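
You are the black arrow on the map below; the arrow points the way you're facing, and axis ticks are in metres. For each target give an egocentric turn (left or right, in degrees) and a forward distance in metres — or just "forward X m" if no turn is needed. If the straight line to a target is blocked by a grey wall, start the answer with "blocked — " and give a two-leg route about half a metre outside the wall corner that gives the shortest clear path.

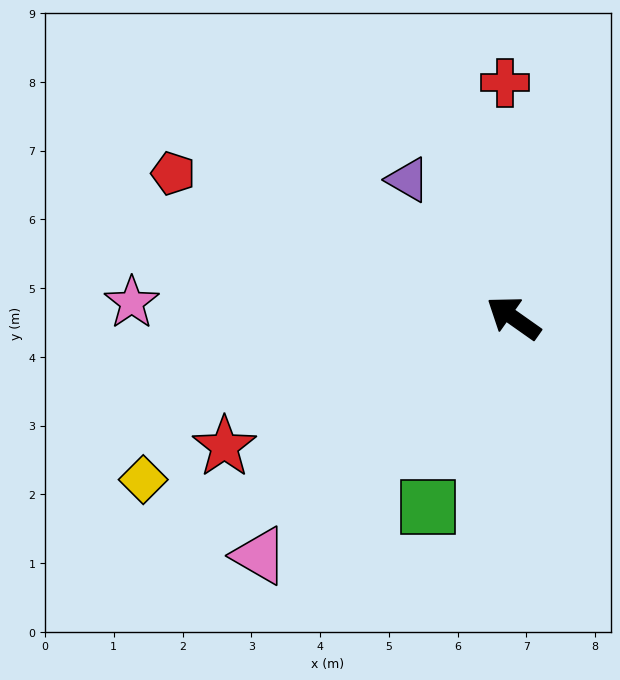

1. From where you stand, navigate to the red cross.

turn right 53°, forward 3.4 m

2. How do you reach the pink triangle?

turn left 78°, forward 5.1 m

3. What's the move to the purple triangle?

turn right 17°, forward 2.5 m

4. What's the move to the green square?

turn left 101°, forward 3.0 m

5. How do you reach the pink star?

turn left 33°, forward 5.6 m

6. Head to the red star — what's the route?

turn left 59°, forward 4.6 m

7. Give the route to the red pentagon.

turn left 12°, forward 5.4 m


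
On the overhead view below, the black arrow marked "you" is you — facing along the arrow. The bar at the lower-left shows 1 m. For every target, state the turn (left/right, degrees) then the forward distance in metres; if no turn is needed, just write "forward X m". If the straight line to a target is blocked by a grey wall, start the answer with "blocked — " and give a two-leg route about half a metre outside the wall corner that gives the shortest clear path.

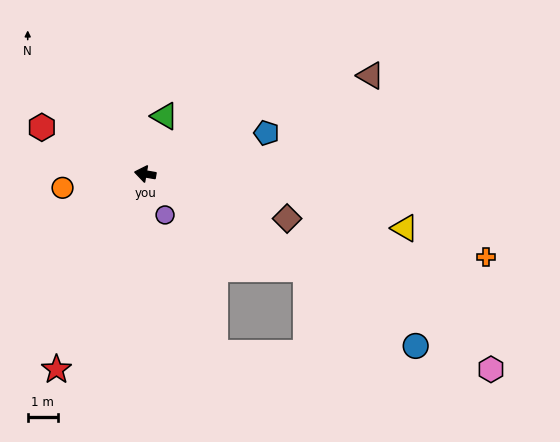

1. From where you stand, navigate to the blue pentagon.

turn right 152°, forward 4.2 m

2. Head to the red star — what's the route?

turn left 75°, forward 7.1 m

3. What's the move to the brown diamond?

turn left 172°, forward 4.9 m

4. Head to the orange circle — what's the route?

turn left 19°, forward 2.8 m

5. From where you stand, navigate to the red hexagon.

turn right 14°, forward 3.7 m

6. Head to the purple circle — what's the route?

turn left 126°, forward 1.5 m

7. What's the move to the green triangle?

turn right 99°, forward 2.0 m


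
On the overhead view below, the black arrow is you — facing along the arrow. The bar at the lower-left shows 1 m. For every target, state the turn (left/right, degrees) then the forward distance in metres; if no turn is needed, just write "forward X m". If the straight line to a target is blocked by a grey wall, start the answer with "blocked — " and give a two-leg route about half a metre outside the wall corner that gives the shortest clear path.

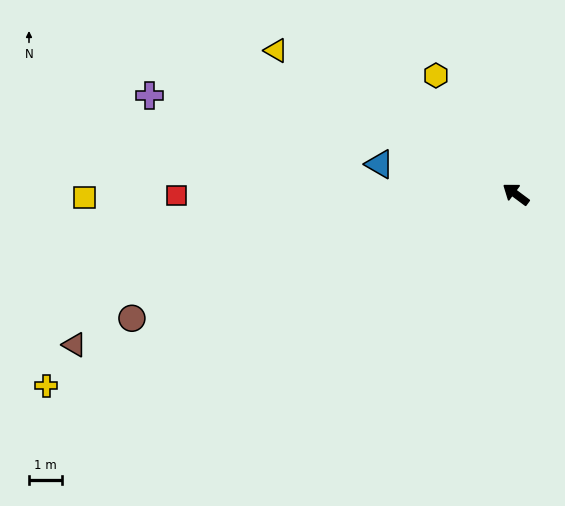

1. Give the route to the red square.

turn left 37°, forward 10.4 m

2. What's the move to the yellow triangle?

turn left 6°, forward 8.6 m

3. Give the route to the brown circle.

turn left 55°, forward 12.4 m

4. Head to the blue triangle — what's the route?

turn left 24°, forward 4.3 m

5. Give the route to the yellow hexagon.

turn right 19°, forward 4.4 m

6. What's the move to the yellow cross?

turn left 59°, forward 15.5 m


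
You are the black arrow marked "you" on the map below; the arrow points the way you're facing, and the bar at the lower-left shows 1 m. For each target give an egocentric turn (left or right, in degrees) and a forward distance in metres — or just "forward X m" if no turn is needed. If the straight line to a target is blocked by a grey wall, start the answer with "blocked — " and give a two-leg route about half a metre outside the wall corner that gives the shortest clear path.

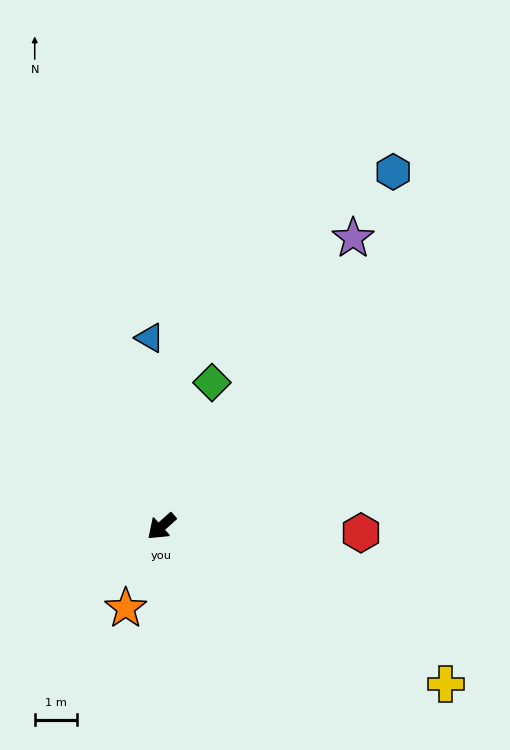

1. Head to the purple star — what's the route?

turn right 165°, forward 8.1 m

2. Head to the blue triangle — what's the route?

turn right 128°, forward 4.4 m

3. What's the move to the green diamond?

turn right 151°, forward 3.6 m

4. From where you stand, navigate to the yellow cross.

turn left 109°, forward 7.6 m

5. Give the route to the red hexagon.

turn left 136°, forward 4.7 m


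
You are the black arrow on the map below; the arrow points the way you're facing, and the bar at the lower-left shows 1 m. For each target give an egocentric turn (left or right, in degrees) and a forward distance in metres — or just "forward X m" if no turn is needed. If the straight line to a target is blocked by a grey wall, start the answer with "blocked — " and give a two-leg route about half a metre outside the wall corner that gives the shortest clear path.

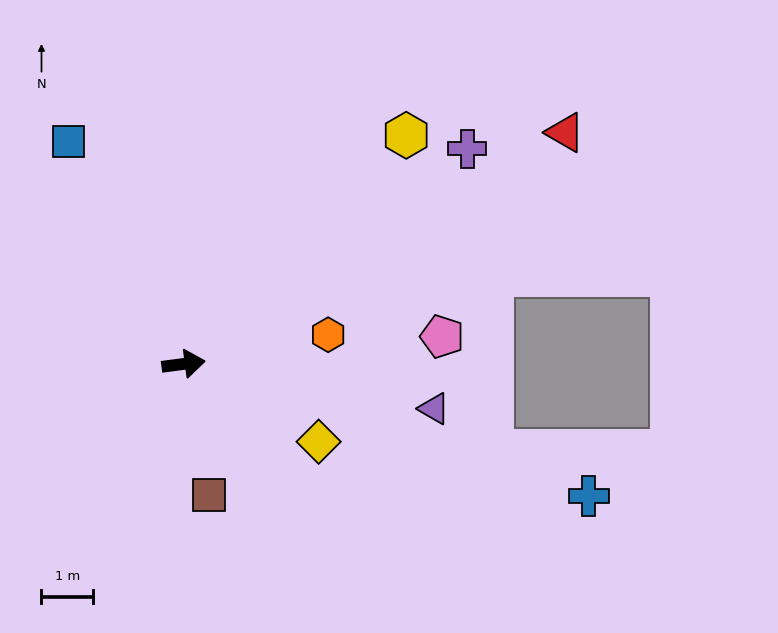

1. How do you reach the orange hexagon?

turn left 4°, forward 2.9 m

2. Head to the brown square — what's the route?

turn right 87°, forward 2.6 m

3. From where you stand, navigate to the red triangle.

turn left 24°, forward 8.6 m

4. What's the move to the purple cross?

turn left 30°, forward 6.9 m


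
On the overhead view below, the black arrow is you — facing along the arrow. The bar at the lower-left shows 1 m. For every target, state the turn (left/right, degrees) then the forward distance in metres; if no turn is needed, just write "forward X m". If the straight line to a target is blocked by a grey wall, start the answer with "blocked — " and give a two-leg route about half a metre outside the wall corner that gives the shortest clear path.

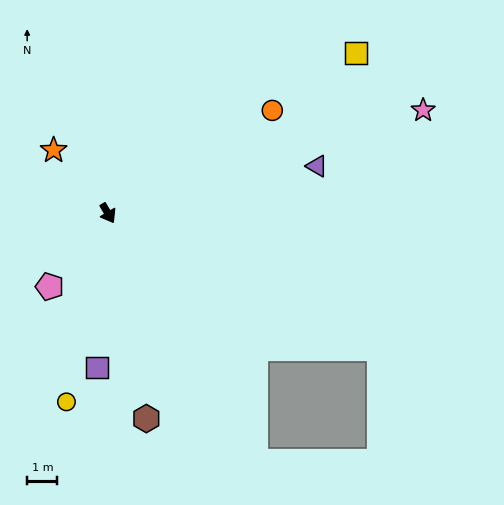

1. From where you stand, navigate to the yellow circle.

turn right 43°, forward 6.4 m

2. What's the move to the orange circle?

turn left 91°, forward 6.4 m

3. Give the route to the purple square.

turn right 35°, forward 5.1 m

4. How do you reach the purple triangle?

turn left 72°, forward 7.1 m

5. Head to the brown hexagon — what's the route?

turn right 20°, forward 6.9 m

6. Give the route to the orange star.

turn right 170°, forward 2.7 m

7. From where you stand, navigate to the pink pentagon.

turn right 69°, forward 3.1 m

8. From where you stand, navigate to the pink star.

turn left 78°, forward 10.9 m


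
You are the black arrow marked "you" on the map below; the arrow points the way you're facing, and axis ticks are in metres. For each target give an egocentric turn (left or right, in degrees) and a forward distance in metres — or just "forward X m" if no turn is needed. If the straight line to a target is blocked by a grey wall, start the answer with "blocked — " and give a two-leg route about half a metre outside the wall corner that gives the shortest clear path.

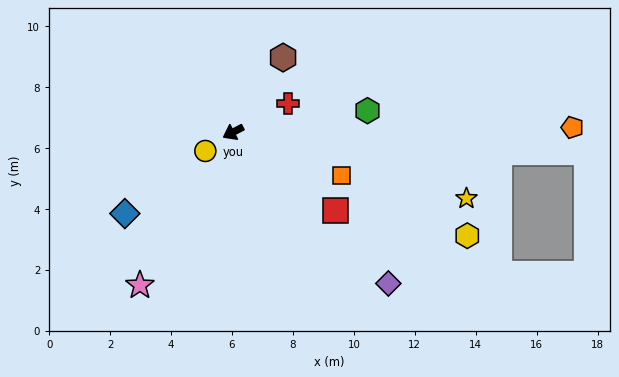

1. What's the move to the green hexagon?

turn left 162°, forward 4.5 m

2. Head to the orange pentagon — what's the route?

turn left 153°, forward 11.1 m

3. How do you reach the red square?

turn left 115°, forward 4.2 m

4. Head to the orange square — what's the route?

turn left 131°, forward 3.8 m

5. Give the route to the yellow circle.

turn left 7°, forward 1.1 m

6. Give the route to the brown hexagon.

turn right 151°, forward 2.9 m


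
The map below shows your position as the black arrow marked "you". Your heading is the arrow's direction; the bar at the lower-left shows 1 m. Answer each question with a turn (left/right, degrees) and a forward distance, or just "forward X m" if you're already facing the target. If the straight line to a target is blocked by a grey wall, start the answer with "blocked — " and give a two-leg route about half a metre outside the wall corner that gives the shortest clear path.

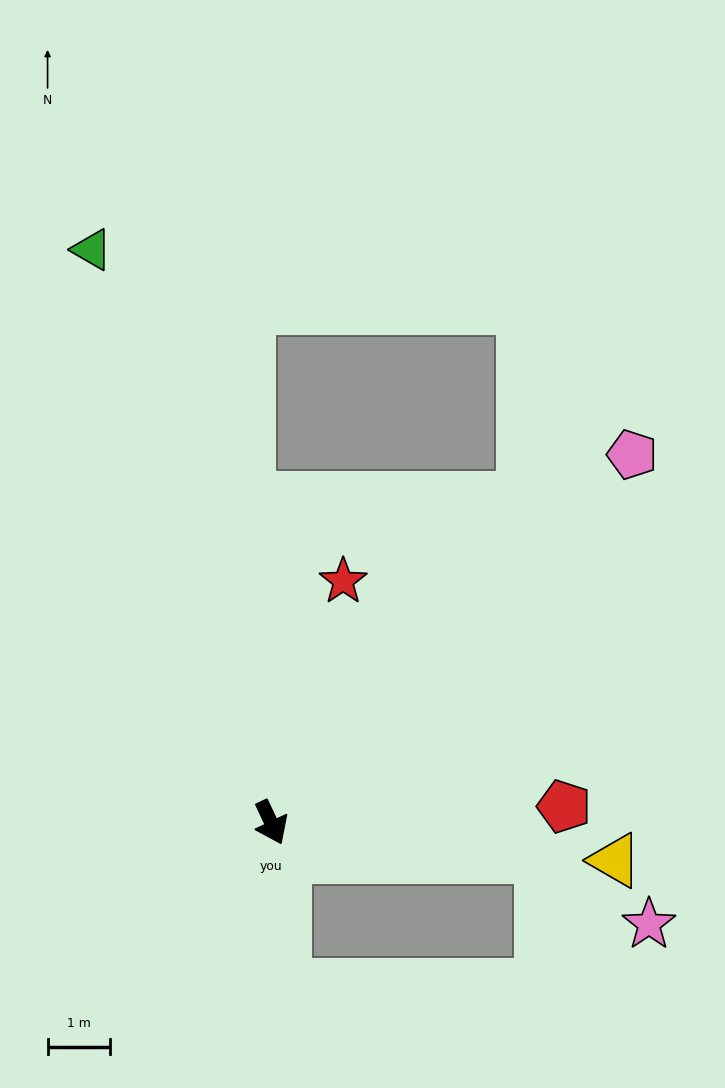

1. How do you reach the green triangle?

turn left 172°, forward 9.6 m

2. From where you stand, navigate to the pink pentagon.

turn left 110°, forward 8.2 m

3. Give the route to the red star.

turn left 138°, forward 4.0 m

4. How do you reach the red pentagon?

turn left 68°, forward 4.7 m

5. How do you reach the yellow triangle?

turn left 58°, forward 5.5 m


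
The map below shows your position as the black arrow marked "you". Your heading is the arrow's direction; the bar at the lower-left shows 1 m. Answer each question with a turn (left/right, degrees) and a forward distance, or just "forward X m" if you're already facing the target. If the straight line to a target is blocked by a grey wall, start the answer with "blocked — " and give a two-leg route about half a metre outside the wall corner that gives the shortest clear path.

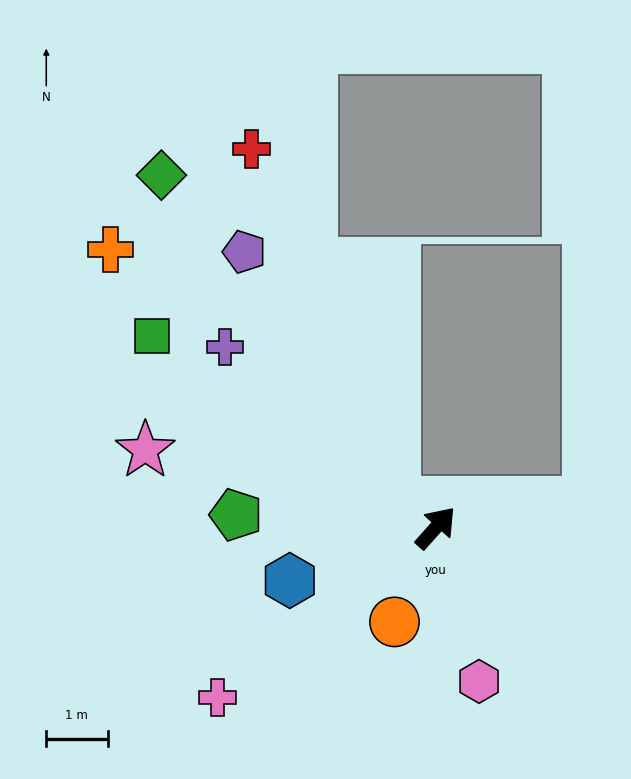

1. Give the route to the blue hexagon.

turn left 152°, forward 2.5 m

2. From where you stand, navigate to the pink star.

turn left 117°, forward 4.9 m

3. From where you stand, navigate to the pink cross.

turn left 170°, forward 4.5 m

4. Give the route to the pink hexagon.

turn right 123°, forward 2.6 m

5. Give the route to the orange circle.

turn right 162°, forward 1.7 m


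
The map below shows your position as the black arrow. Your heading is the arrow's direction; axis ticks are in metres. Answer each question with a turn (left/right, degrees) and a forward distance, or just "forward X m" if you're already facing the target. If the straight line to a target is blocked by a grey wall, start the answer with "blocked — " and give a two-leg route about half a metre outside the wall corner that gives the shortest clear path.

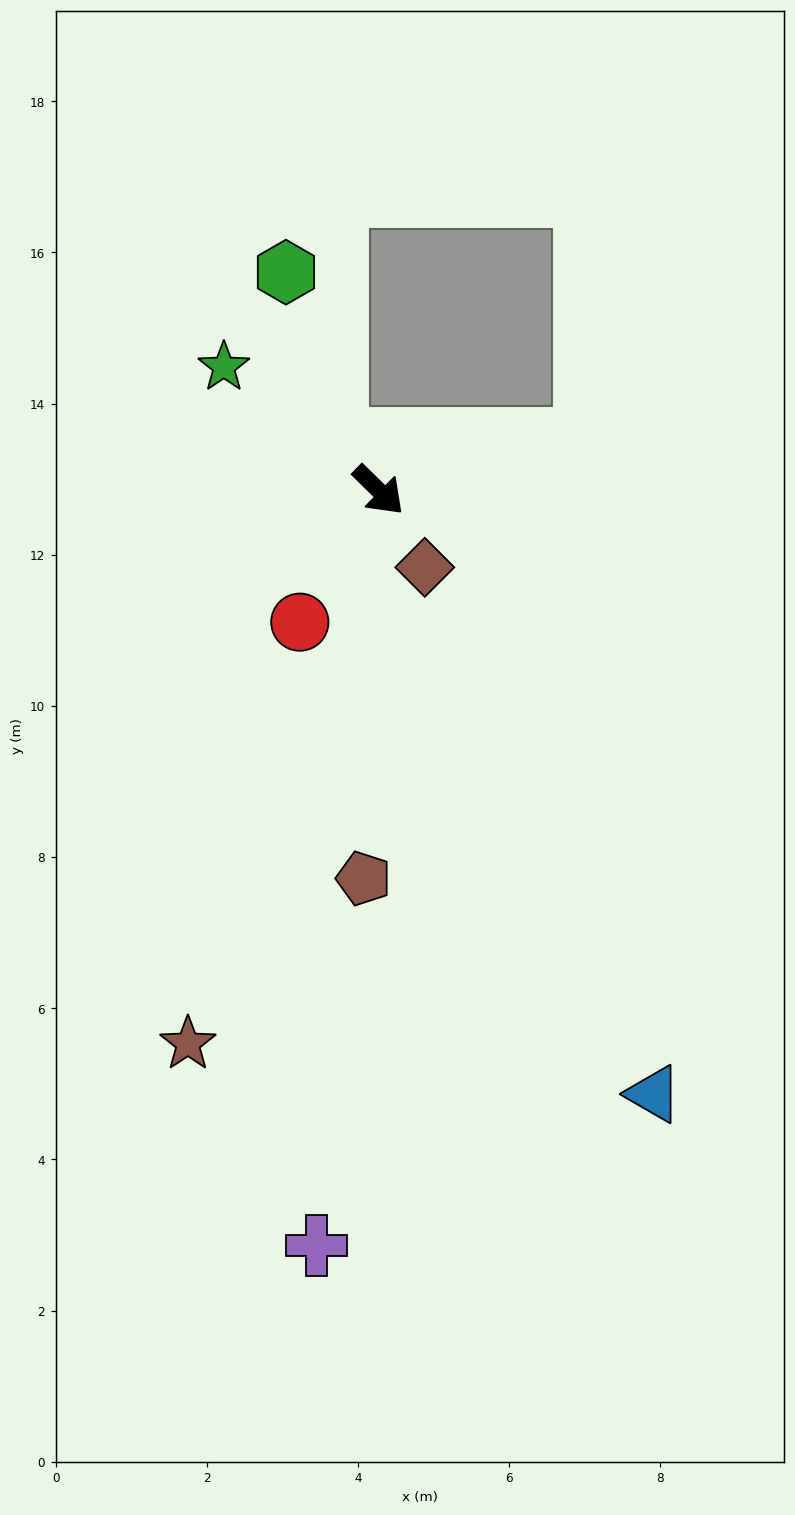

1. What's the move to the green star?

turn right 174°, forward 2.6 m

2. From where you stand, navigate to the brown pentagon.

turn right 48°, forward 5.1 m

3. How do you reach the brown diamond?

turn right 15°, forward 1.2 m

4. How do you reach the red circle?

turn right 76°, forward 2.0 m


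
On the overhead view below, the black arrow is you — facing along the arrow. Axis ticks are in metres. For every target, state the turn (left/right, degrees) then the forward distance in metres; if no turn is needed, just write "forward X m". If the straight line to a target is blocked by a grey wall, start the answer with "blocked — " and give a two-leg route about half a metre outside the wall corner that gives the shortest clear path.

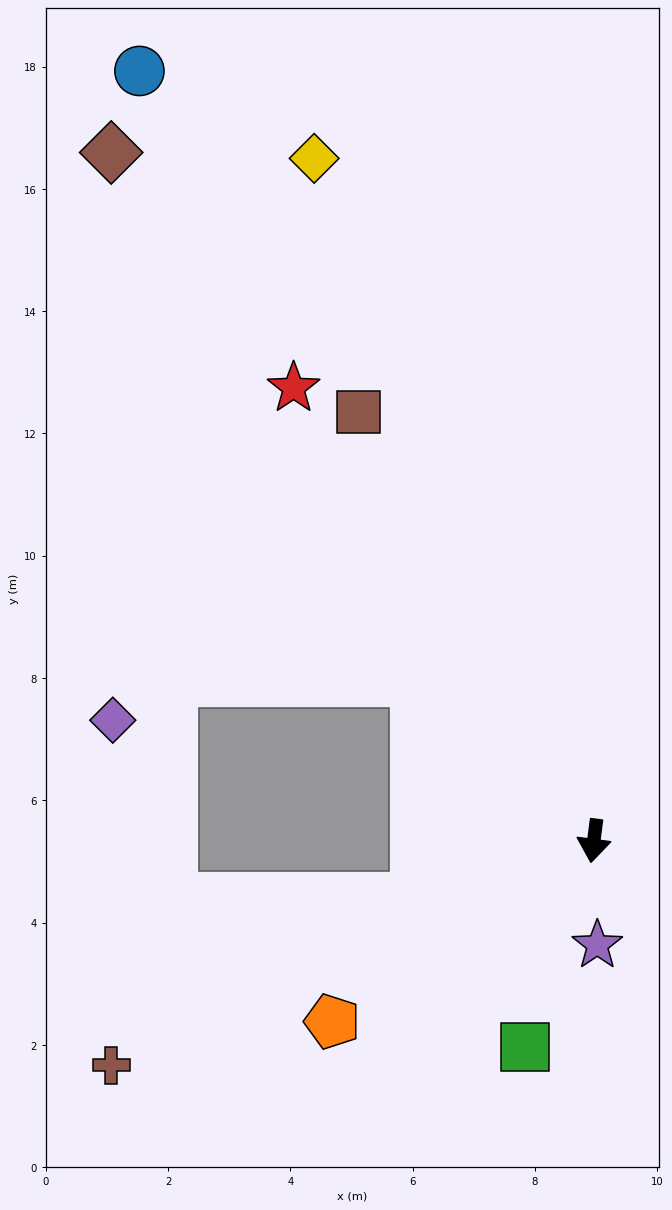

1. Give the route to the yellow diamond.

turn right 150°, forward 12.1 m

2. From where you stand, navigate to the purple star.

turn left 9°, forward 1.7 m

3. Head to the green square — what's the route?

turn right 11°, forward 3.6 m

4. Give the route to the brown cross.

turn right 58°, forward 8.7 m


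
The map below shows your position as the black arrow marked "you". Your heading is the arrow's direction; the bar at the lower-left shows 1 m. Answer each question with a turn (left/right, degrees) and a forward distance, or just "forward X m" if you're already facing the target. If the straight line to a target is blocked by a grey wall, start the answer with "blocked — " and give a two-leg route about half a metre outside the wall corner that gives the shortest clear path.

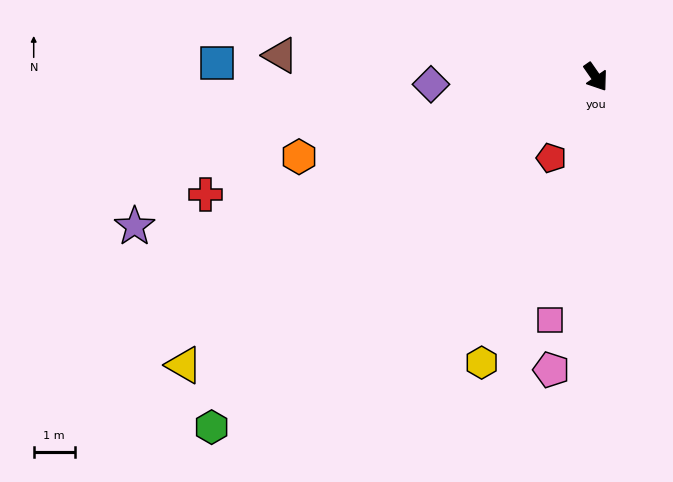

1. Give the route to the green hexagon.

turn right 82°, forward 12.6 m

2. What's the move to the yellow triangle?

turn right 90°, forward 12.2 m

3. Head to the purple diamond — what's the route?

turn right 122°, forward 4.0 m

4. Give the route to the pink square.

turn right 45°, forward 6.0 m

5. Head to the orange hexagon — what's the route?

turn right 110°, forward 7.5 m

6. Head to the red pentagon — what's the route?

turn right 64°, forward 2.2 m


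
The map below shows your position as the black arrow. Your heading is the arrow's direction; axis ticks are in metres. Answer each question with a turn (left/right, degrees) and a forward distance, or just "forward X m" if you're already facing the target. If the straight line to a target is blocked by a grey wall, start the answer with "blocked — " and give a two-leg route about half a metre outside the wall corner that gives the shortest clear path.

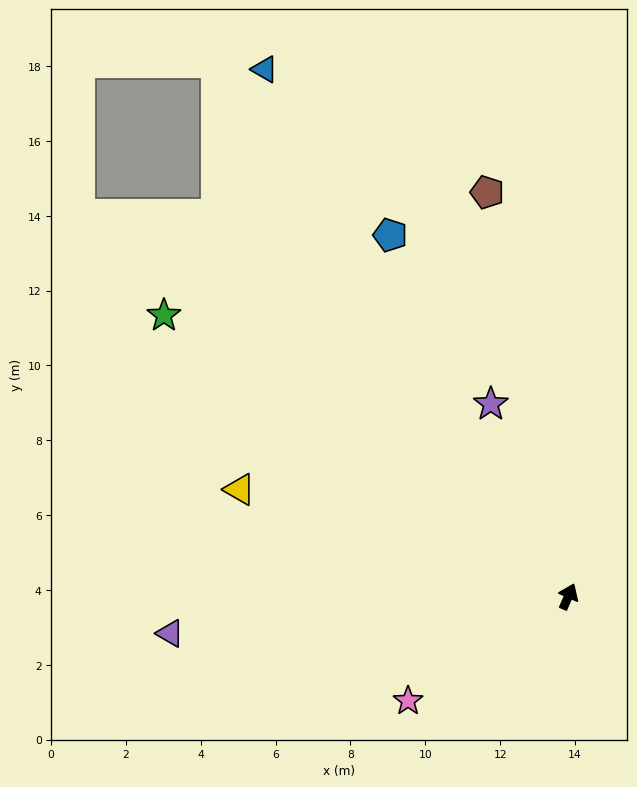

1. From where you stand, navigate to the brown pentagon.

turn left 35°, forward 11.0 m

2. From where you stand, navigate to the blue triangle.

turn left 54°, forward 16.3 m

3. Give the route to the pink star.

turn left 147°, forward 5.1 m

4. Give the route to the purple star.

turn left 46°, forward 5.5 m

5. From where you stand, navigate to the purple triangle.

turn left 119°, forward 10.7 m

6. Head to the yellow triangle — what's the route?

turn left 96°, forward 9.2 m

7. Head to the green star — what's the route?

turn left 79°, forward 13.2 m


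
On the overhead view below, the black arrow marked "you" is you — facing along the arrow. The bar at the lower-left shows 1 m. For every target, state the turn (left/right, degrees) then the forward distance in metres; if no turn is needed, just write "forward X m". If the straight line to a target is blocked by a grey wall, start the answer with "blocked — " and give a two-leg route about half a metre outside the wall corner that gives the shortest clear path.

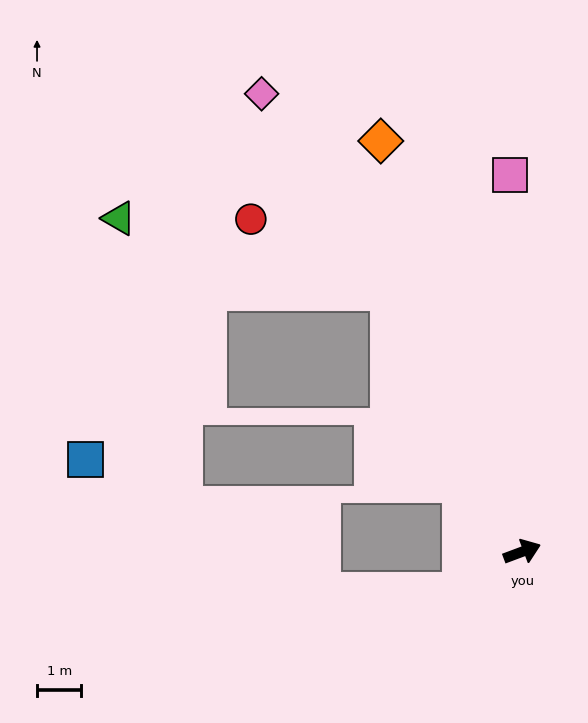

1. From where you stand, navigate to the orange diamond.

turn left 88°, forward 9.8 m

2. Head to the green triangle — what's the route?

blocked — turn left 97°, forward 6.6 m, then turn left 47°, forward 6.3 m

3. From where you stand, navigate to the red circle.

blocked — turn left 97°, forward 6.6 m, then turn left 35°, forward 3.5 m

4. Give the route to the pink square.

turn left 71°, forward 8.5 m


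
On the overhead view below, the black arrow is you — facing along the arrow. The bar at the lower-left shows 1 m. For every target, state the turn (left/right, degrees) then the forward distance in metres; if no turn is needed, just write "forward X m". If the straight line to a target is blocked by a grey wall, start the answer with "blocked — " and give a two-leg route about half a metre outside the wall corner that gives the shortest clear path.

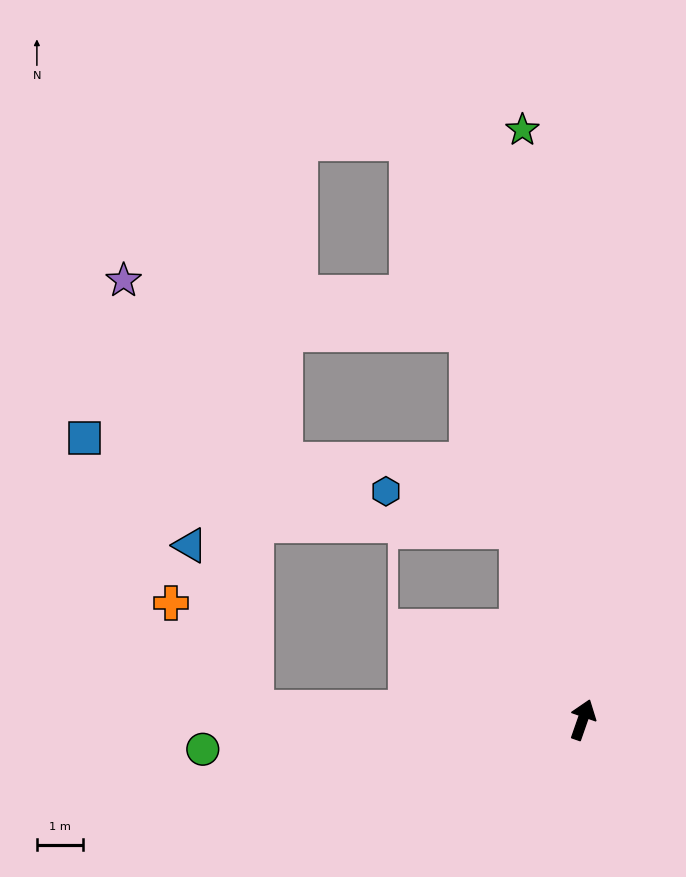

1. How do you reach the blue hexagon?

blocked — turn left 38°, forward 4.3 m, then turn left 55°, forward 3.0 m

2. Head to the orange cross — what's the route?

blocked — turn left 107°, forward 7.1 m, then turn right 50°, forward 2.9 m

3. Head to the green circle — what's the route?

turn left 114°, forward 8.2 m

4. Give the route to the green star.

turn left 25°, forward 12.8 m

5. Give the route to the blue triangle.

blocked — turn left 107°, forward 7.1 m, then turn right 66°, forward 3.8 m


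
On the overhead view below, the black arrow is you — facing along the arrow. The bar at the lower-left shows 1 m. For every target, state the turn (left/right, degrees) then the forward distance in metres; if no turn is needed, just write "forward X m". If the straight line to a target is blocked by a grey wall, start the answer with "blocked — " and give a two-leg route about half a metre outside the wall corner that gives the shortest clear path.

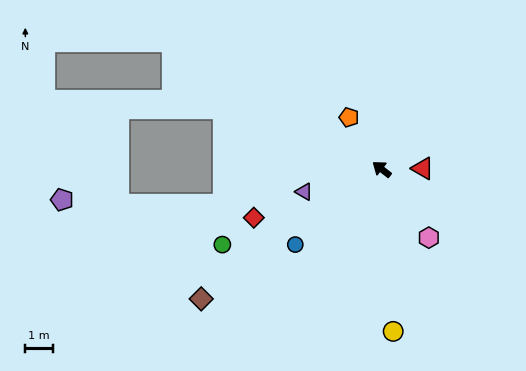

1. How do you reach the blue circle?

turn left 79°, forward 4.2 m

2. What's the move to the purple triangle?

turn left 54°, forward 3.0 m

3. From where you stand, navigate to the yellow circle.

turn left 132°, forward 6.0 m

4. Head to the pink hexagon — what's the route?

turn left 162°, forward 3.1 m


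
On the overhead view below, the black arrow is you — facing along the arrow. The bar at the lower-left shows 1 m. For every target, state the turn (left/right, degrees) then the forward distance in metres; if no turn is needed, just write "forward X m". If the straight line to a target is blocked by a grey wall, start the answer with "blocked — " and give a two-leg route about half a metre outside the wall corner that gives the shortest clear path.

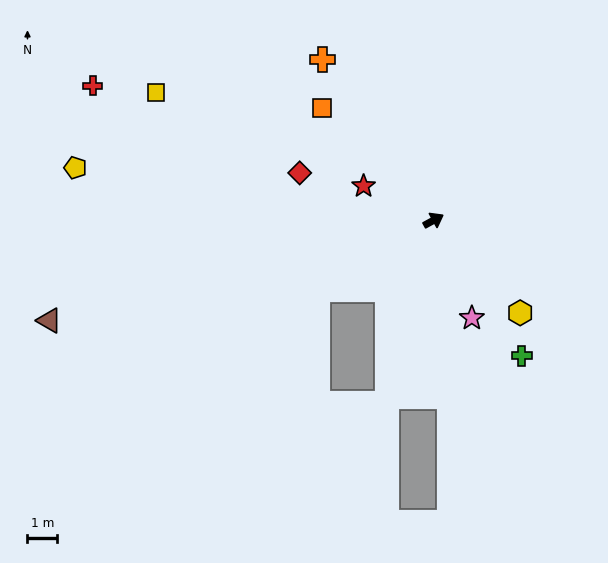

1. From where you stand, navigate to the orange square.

turn left 106°, forward 5.3 m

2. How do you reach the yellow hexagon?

turn right 76°, forward 4.3 m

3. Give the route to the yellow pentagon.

turn left 143°, forward 12.2 m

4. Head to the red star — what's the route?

turn left 125°, forward 2.6 m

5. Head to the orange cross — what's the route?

turn left 96°, forward 6.6 m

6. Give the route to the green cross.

turn right 86°, forward 5.4 m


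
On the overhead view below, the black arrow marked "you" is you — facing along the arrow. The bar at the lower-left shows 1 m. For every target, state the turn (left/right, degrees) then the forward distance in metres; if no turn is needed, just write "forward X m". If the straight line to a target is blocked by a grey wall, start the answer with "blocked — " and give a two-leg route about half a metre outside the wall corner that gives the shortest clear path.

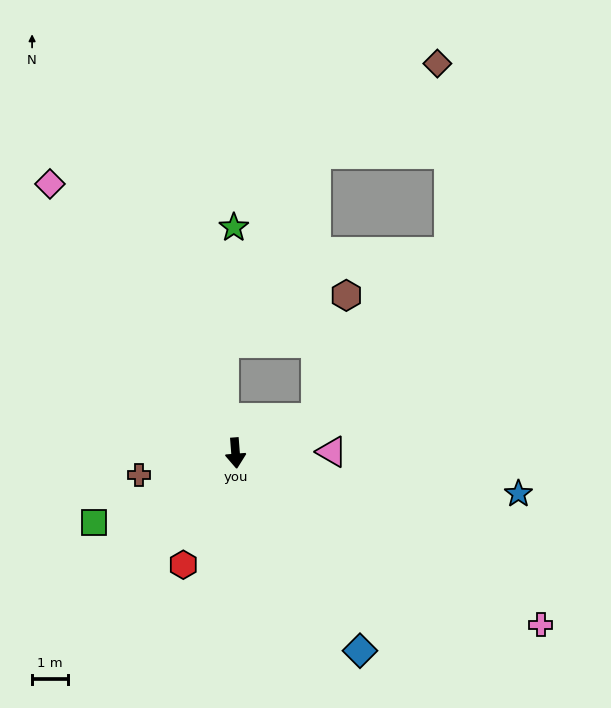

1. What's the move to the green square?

turn right 68°, forward 4.4 m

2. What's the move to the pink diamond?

turn right 150°, forward 9.1 m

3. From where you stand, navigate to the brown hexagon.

blocked — turn left 109°, forward 2.5 m, then turn left 53°, forward 3.5 m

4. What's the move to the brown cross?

turn right 81°, forward 2.8 m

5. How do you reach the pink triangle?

turn left 86°, forward 2.7 m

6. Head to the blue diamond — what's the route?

turn left 28°, forward 6.5 m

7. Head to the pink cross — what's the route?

turn left 56°, forward 9.8 m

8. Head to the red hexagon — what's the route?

turn right 29°, forward 3.4 m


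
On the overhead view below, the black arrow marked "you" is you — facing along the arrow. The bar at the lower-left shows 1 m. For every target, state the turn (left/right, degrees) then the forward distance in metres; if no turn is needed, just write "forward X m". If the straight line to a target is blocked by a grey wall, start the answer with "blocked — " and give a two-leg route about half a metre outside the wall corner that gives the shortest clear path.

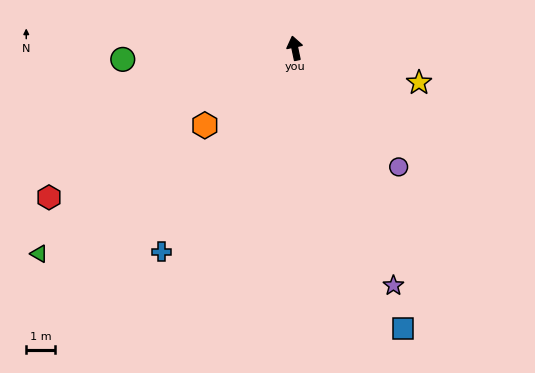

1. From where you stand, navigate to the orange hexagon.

turn left 119°, forward 4.1 m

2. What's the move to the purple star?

turn right 169°, forward 9.0 m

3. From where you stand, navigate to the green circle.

turn left 82°, forward 6.0 m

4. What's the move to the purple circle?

turn right 151°, forward 5.5 m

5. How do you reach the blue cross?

turn left 135°, forward 8.5 m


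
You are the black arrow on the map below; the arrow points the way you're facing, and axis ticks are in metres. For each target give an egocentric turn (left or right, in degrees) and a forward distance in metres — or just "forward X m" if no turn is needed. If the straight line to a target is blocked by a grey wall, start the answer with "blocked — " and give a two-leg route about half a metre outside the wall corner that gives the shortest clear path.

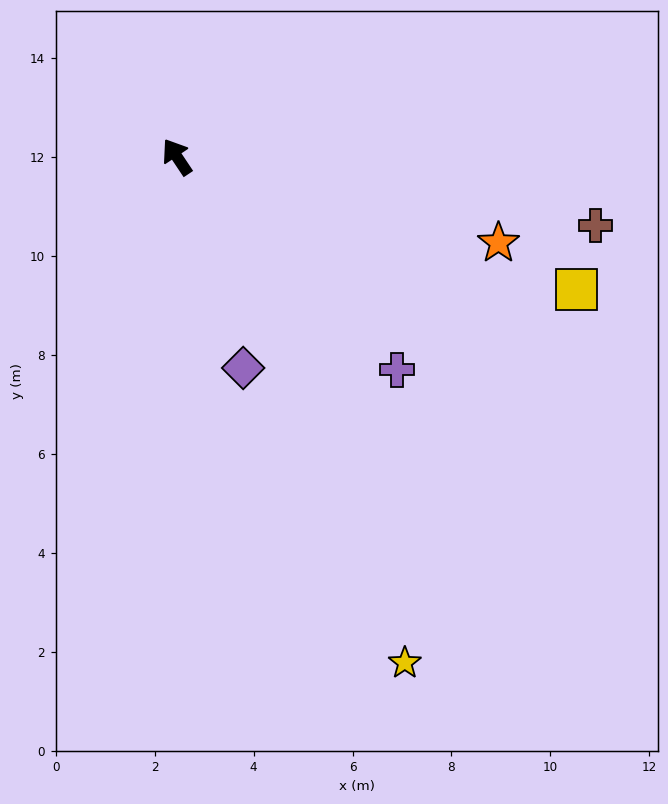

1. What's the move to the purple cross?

turn right 168°, forward 6.2 m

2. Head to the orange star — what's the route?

turn right 139°, forward 6.7 m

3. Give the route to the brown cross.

turn right 133°, forward 8.6 m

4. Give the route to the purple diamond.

turn left 164°, forward 4.5 m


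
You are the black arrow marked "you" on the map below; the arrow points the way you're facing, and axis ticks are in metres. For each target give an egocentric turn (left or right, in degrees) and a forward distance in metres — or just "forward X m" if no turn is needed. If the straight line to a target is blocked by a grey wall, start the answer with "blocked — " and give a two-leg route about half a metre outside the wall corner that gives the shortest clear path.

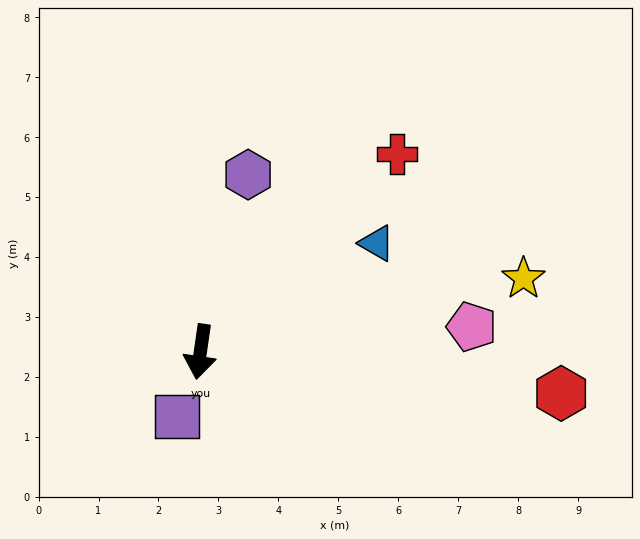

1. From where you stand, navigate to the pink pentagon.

turn left 104°, forward 4.5 m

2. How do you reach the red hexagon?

turn left 92°, forward 6.1 m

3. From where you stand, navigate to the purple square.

turn right 12°, forward 1.1 m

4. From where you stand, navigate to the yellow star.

turn left 111°, forward 5.5 m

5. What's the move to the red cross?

turn left 143°, forward 4.7 m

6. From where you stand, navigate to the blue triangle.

turn left 130°, forward 3.5 m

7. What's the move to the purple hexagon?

turn left 173°, forward 3.1 m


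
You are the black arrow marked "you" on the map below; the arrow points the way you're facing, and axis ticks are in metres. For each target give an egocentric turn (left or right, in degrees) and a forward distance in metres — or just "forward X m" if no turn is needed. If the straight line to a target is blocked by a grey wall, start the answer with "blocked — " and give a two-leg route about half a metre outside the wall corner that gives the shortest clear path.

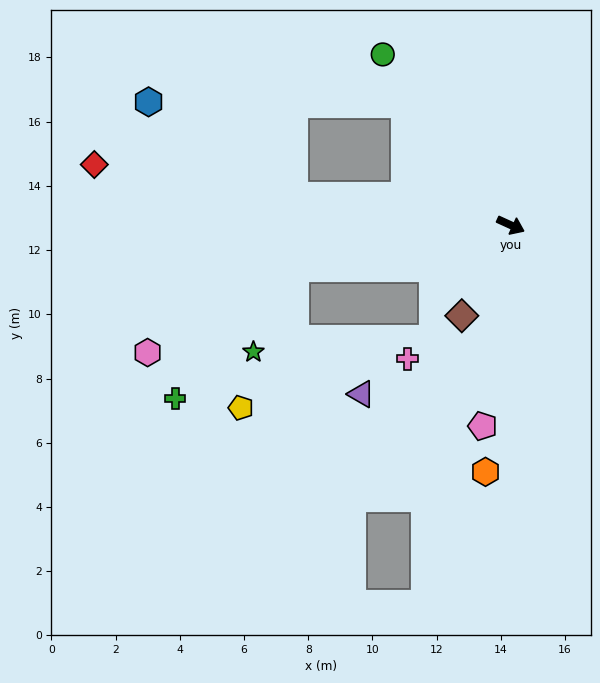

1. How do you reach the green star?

blocked — turn right 144°, forward 6.8 m, then turn left 51°, forward 2.9 m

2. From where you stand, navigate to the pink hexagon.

blocked — turn right 144°, forward 6.8 m, then turn left 18°, forward 5.3 m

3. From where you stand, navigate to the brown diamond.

turn right 94°, forward 3.2 m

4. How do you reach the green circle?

turn left 151°, forward 6.6 m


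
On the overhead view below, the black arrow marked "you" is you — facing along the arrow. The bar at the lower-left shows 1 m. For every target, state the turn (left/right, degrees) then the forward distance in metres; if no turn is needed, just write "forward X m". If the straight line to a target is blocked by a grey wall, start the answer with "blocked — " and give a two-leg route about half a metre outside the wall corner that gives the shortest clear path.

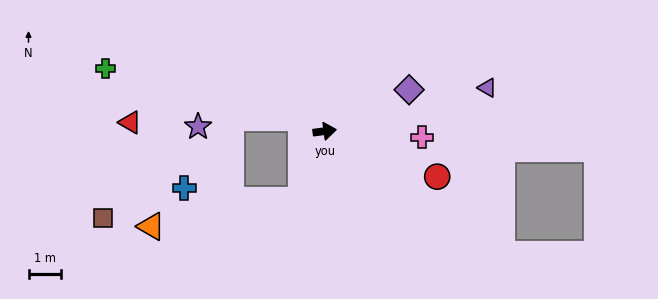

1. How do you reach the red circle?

turn right 30°, forward 3.8 m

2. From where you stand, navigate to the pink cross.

turn right 11°, forward 3.0 m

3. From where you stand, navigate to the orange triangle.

blocked — turn right 116°, forward 2.3 m, then turn right 62°, forward 4.8 m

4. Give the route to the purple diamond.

turn left 19°, forward 2.9 m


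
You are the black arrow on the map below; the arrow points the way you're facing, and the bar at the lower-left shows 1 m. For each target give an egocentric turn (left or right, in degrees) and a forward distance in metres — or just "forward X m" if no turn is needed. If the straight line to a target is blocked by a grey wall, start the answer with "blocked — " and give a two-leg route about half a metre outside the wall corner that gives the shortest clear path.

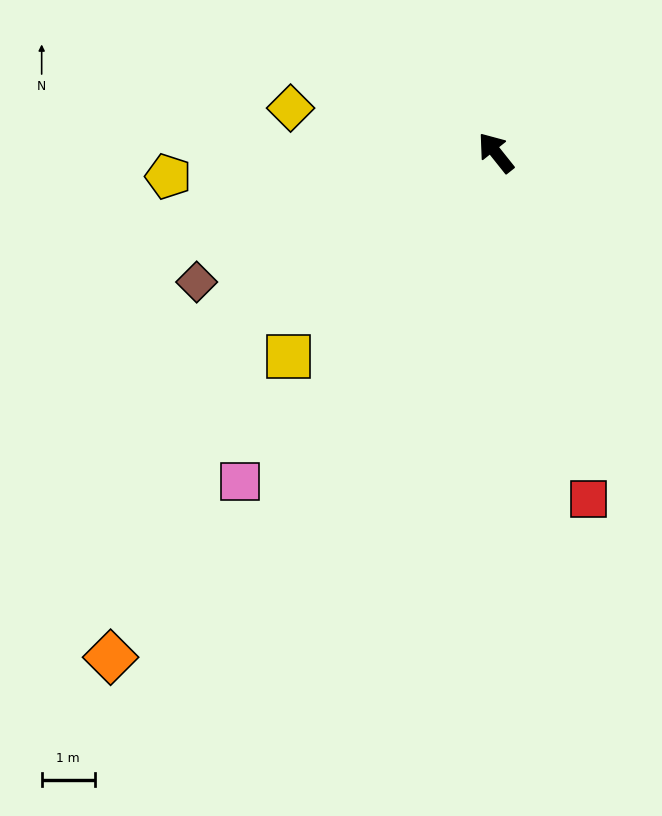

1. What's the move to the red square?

turn left 156°, forward 6.7 m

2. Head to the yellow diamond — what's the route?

turn left 39°, forward 3.9 m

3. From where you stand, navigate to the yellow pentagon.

turn left 56°, forward 6.2 m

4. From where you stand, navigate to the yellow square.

turn left 96°, forward 5.5 m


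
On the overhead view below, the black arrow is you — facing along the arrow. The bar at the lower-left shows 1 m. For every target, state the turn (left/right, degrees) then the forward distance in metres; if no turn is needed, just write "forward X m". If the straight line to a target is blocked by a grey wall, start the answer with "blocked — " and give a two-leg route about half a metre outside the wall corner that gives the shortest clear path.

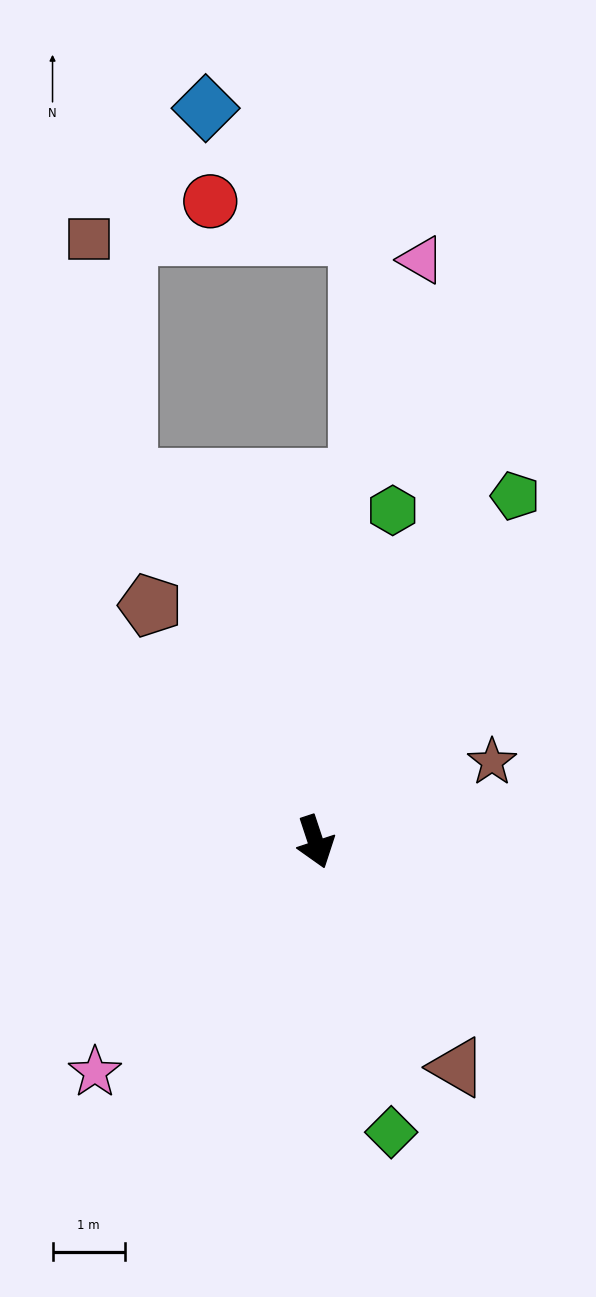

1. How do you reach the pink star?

turn right 62°, forward 4.4 m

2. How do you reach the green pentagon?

turn left 132°, forward 5.5 m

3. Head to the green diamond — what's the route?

turn right 4°, forward 4.2 m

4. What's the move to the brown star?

turn left 96°, forward 2.7 m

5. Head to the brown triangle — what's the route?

turn left 14°, forward 3.7 m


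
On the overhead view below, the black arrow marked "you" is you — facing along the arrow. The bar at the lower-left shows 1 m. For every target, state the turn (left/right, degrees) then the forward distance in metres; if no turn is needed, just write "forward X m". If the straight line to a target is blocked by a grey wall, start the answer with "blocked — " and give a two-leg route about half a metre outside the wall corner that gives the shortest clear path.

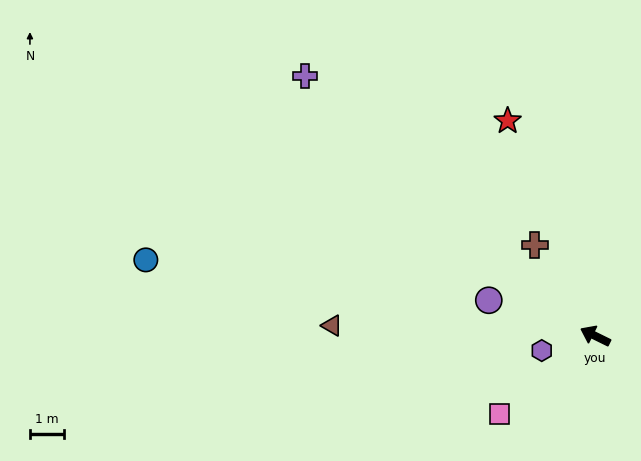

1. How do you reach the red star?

turn right 42°, forward 6.9 m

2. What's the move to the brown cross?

turn right 30°, forward 3.3 m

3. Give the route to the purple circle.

turn left 8°, forward 3.3 m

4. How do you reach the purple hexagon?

turn left 41°, forward 1.7 m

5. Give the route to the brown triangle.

turn left 24°, forward 7.8 m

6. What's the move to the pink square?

turn left 65°, forward 3.7 m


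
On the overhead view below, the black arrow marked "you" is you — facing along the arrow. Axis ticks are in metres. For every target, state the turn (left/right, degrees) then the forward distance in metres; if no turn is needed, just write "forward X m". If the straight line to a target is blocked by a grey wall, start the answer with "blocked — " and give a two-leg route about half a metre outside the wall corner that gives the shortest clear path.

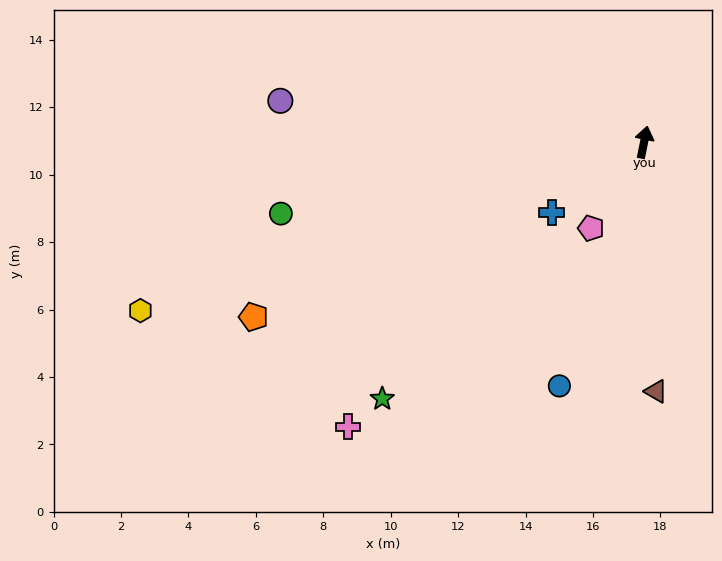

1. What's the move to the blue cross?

turn left 139°, forward 3.4 m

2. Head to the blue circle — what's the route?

turn left 172°, forward 7.7 m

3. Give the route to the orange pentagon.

turn left 126°, forward 12.7 m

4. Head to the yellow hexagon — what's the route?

turn left 120°, forward 15.8 m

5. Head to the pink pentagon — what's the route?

turn left 160°, forward 3.0 m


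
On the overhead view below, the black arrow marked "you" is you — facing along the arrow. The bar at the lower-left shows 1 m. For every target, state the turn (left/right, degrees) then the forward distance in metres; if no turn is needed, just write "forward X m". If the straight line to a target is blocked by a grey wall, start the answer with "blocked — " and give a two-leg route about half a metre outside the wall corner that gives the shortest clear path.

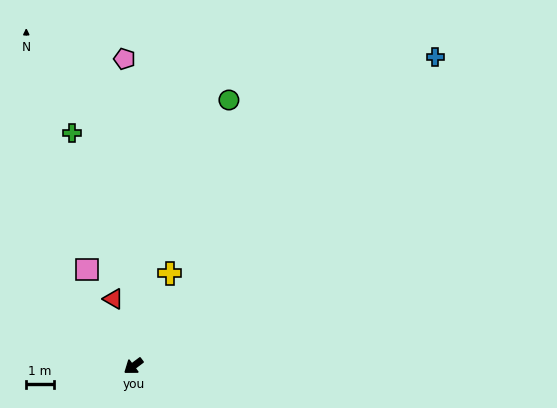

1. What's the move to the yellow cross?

turn right 148°, forward 3.6 m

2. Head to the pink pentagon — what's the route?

turn right 125°, forward 11.1 m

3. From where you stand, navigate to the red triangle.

turn right 110°, forward 2.5 m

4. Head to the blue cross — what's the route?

turn right 171°, forward 15.7 m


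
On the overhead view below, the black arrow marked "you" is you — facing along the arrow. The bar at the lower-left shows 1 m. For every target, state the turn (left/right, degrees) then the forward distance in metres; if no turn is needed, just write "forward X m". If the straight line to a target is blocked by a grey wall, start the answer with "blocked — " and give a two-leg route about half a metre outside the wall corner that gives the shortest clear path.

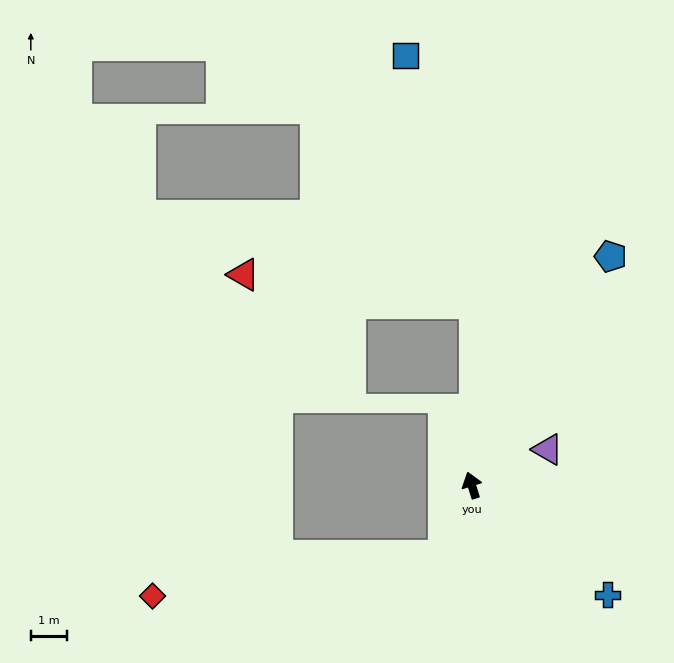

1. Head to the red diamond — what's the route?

blocked — turn left 141°, forward 2.1 m, then turn right 60°, forward 8.1 m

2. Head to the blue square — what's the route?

blocked — turn right 18°, forward 5.0 m, then turn left 16°, forward 7.1 m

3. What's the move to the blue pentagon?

turn right 49°, forward 7.4 m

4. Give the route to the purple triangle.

turn right 82°, forward 2.3 m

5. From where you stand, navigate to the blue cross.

turn right 146°, forward 4.8 m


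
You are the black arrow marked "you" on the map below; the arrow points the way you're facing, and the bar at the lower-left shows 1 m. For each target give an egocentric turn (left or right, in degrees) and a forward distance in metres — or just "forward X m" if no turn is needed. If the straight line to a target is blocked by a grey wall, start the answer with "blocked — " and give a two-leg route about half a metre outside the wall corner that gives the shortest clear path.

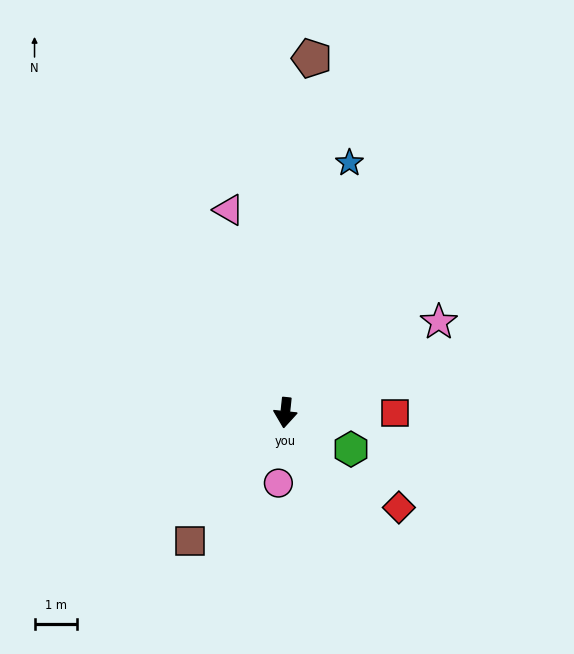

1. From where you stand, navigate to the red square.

turn left 96°, forward 2.6 m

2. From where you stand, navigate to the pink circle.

forward 1.7 m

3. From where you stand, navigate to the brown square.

turn right 31°, forward 3.8 m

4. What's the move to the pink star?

turn left 127°, forward 4.2 m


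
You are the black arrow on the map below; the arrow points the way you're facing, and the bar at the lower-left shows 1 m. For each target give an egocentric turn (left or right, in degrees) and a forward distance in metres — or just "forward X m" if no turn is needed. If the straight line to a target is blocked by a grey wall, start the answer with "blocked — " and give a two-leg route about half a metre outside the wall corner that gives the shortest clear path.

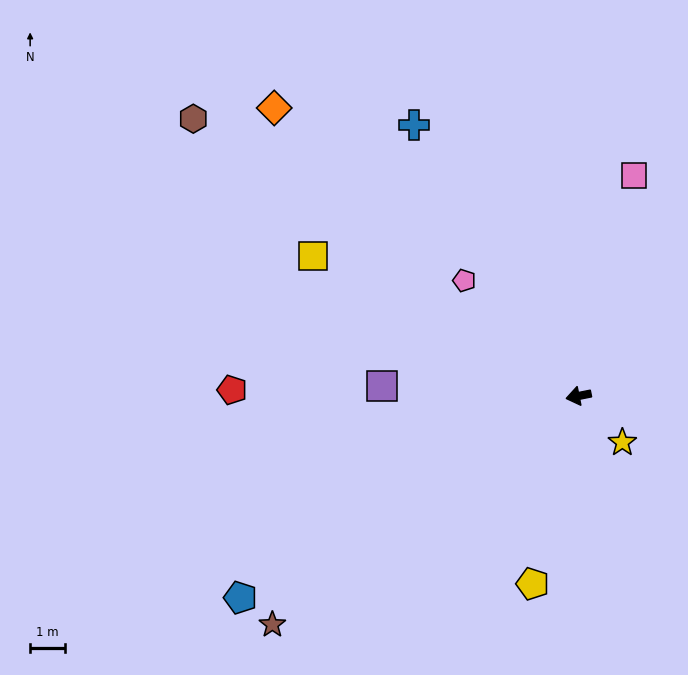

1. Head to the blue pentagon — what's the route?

turn left 19°, forward 11.3 m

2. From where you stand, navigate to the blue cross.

turn right 70°, forward 9.1 m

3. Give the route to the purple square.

turn right 14°, forward 5.7 m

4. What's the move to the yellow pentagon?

turn left 65°, forward 5.6 m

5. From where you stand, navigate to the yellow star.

turn left 122°, forward 1.8 m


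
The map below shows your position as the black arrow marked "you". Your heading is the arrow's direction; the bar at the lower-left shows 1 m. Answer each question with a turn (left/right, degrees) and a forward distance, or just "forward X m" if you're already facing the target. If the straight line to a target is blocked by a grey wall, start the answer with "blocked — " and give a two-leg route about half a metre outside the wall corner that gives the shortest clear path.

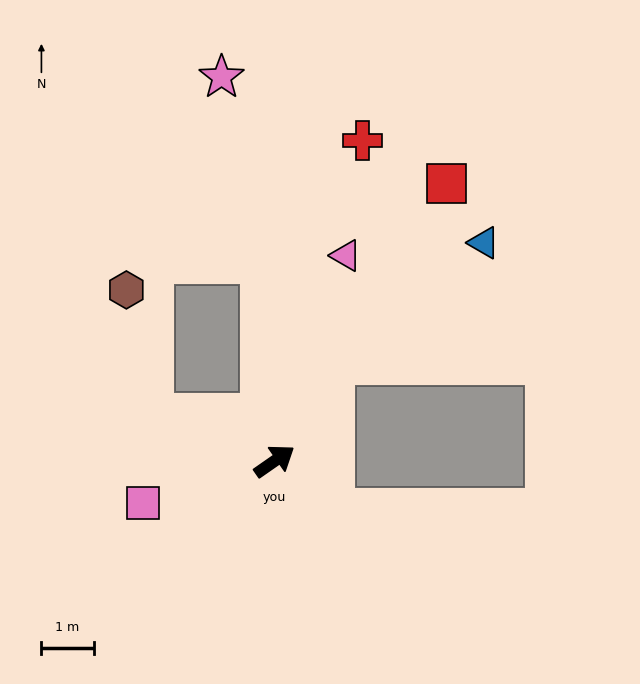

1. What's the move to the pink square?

turn left 163°, forward 2.6 m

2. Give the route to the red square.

turn left 23°, forward 6.2 m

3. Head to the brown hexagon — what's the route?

blocked — turn left 125°, forward 2.5 m, then turn right 59°, forward 2.4 m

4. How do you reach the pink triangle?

turn left 36°, forward 4.2 m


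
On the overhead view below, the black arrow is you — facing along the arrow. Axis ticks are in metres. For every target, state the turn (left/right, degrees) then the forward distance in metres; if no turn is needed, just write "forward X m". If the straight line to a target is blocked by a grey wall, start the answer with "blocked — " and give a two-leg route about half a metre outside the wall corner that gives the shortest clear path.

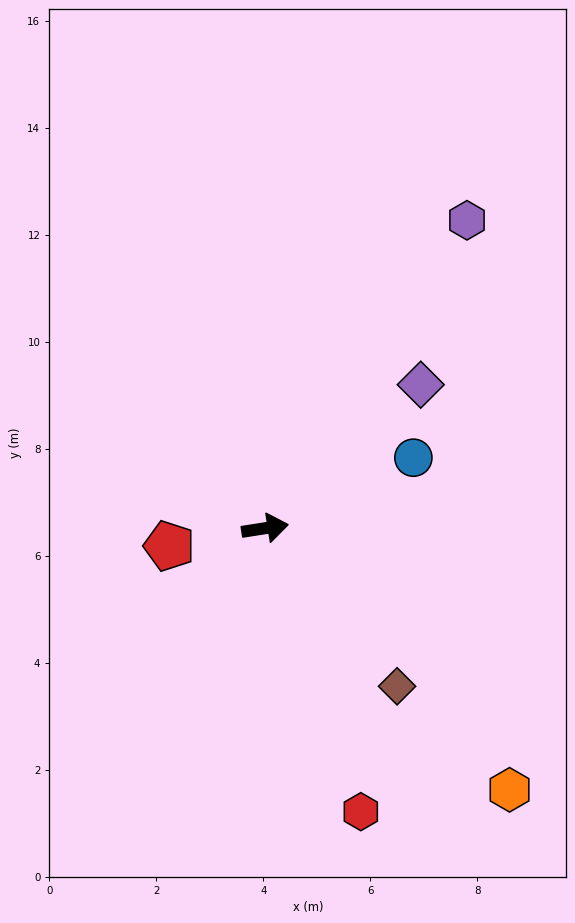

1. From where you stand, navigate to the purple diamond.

turn left 34°, forward 4.0 m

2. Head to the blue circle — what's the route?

turn left 17°, forward 3.1 m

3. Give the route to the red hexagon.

turn right 80°, forward 5.6 m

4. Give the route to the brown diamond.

turn right 59°, forward 3.8 m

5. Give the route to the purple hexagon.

turn left 48°, forward 6.9 m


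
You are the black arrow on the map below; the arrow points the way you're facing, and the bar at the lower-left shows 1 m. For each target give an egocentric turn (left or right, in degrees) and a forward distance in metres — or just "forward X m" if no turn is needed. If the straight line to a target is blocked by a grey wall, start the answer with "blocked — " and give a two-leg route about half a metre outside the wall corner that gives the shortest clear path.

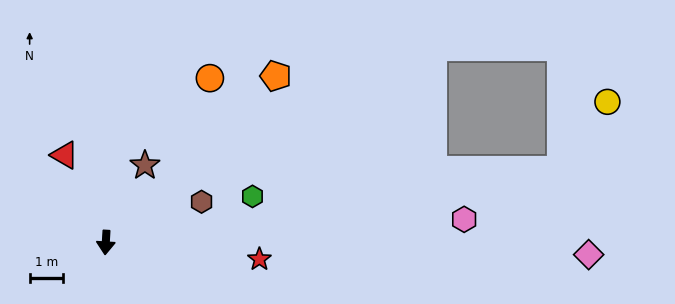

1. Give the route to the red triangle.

turn right 151°, forward 2.9 m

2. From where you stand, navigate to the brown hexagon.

turn left 116°, forward 3.1 m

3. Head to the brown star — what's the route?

turn left 157°, forward 2.6 m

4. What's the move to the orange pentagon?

turn left 138°, forward 7.1 m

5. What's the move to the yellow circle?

blocked — turn left 102°, forward 13.8 m, then turn left 47°, forward 2.5 m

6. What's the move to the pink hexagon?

turn left 97°, forward 10.7 m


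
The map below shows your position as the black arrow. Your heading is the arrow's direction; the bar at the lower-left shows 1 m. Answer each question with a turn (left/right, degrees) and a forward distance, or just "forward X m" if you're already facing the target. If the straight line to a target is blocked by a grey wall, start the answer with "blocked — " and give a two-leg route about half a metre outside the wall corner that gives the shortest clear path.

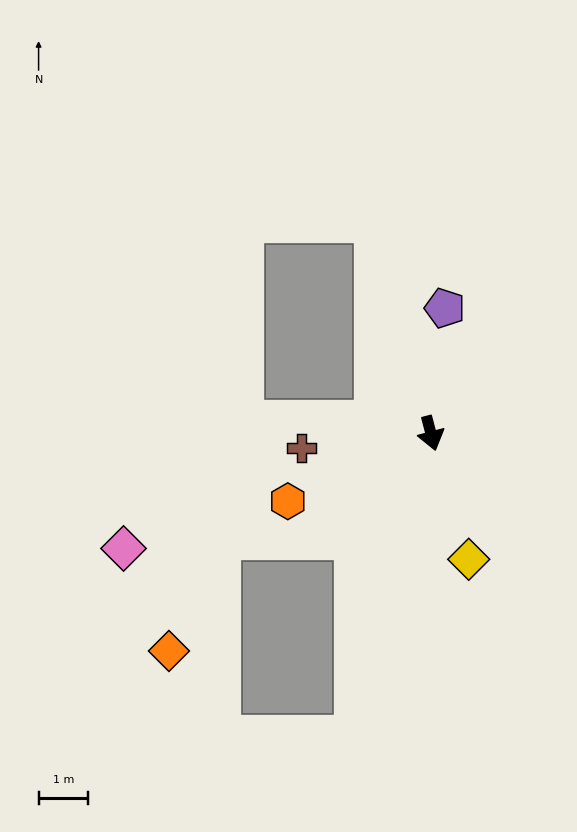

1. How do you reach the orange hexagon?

turn right 79°, forward 3.2 m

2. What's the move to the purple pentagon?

turn left 159°, forward 2.5 m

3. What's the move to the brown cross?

turn right 98°, forward 2.6 m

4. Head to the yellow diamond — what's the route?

turn left 2°, forward 2.7 m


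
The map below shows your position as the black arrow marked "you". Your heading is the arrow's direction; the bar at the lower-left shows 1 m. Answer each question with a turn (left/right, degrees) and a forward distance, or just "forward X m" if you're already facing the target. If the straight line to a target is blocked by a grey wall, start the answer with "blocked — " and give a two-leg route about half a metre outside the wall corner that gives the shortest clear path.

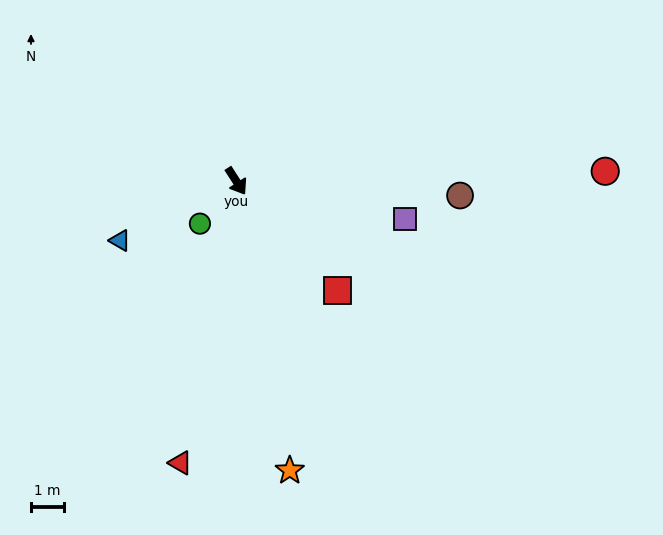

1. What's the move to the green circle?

turn right 73°, forward 1.7 m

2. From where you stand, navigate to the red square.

turn left 10°, forward 4.4 m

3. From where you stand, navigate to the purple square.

turn left 44°, forward 5.2 m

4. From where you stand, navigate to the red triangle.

turn right 44°, forward 8.6 m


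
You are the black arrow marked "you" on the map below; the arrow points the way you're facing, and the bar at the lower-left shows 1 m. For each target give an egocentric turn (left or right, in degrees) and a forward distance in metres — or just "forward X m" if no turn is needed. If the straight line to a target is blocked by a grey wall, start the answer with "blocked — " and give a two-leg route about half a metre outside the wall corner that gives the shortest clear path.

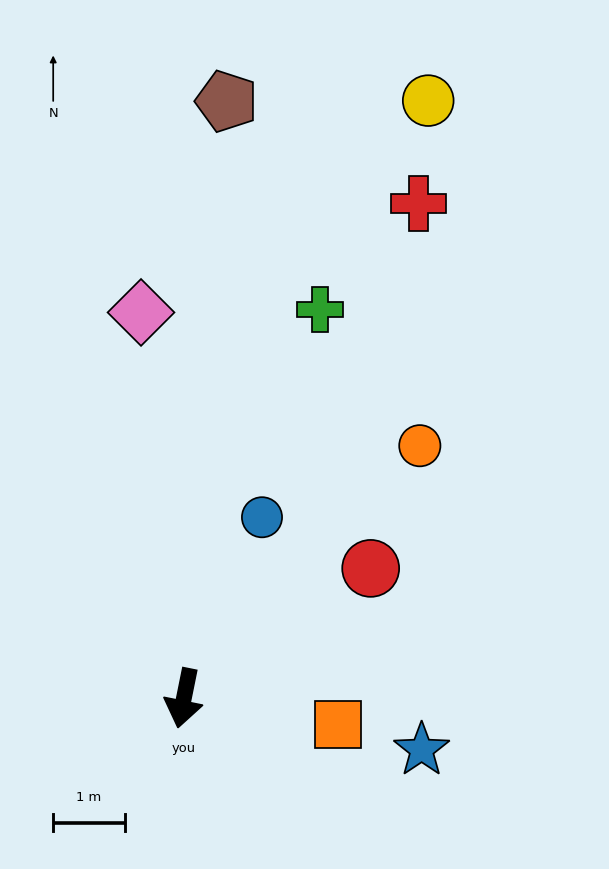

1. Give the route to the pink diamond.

turn right 162°, forward 5.4 m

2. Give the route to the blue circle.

turn left 168°, forward 2.8 m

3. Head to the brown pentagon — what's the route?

turn right 173°, forward 8.4 m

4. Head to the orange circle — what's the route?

turn left 148°, forward 4.8 m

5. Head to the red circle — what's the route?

turn left 136°, forward 3.2 m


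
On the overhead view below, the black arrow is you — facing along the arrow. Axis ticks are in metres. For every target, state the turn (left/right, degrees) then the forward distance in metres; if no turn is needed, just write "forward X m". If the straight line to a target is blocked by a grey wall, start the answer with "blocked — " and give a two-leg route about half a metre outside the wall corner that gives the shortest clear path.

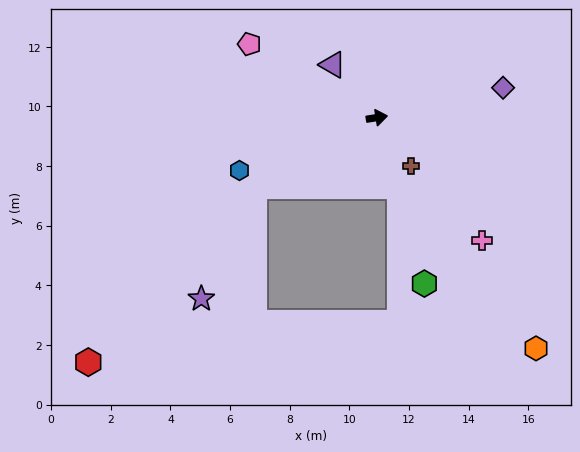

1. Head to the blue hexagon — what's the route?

turn right 168°, forward 4.9 m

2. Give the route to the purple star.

blocked — turn right 160°, forward 4.7 m, then turn left 36°, forward 4.2 m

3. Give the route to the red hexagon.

blocked — turn right 160°, forward 4.7 m, then turn left 17°, forward 8.1 m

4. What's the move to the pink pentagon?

turn left 141°, forward 4.9 m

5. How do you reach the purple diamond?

turn left 4°, forward 4.3 m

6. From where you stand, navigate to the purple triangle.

turn left 121°, forward 2.3 m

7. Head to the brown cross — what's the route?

turn right 64°, forward 2.0 m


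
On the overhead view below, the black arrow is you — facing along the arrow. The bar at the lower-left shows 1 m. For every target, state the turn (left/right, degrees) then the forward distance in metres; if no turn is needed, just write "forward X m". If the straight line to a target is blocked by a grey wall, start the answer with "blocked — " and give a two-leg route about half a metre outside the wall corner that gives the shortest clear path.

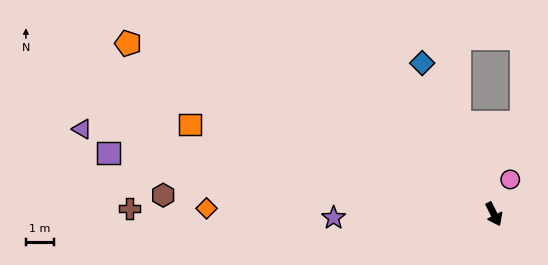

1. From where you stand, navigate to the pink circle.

turn left 128°, forward 1.3 m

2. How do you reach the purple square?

turn right 126°, forward 13.7 m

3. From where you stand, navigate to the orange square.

turn right 133°, forward 11.2 m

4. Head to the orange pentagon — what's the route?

turn right 142°, forward 14.2 m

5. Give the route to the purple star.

turn right 115°, forward 5.6 m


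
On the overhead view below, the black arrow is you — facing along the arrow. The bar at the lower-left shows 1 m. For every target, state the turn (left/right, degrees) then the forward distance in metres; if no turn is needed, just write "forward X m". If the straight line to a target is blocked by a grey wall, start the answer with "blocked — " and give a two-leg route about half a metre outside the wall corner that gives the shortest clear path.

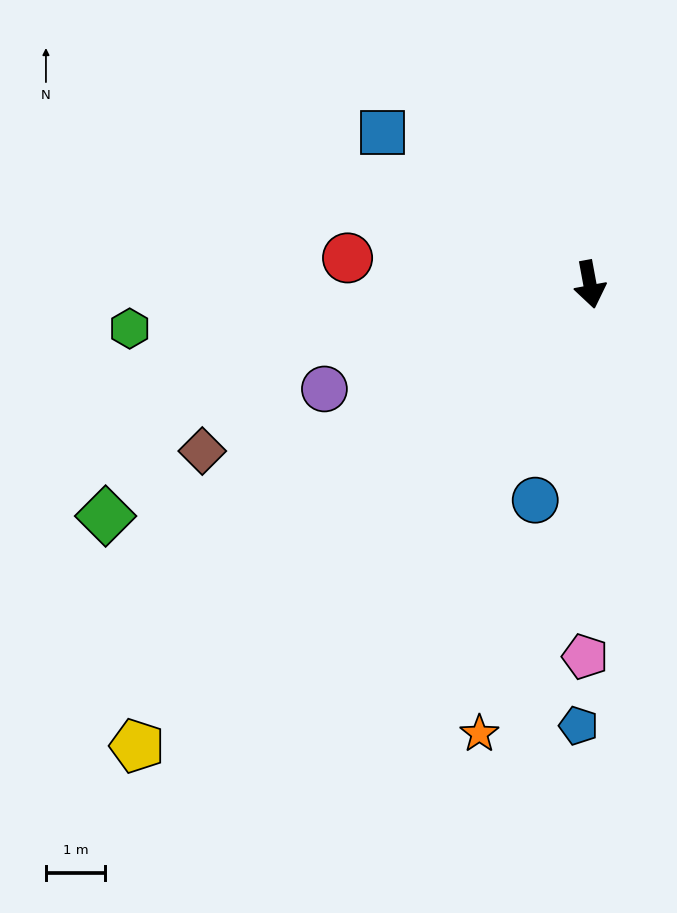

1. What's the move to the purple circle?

turn right 79°, forward 4.8 m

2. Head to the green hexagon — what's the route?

turn right 95°, forward 7.9 m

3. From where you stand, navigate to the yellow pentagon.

turn right 55°, forward 11.0 m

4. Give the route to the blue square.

turn right 137°, forward 4.4 m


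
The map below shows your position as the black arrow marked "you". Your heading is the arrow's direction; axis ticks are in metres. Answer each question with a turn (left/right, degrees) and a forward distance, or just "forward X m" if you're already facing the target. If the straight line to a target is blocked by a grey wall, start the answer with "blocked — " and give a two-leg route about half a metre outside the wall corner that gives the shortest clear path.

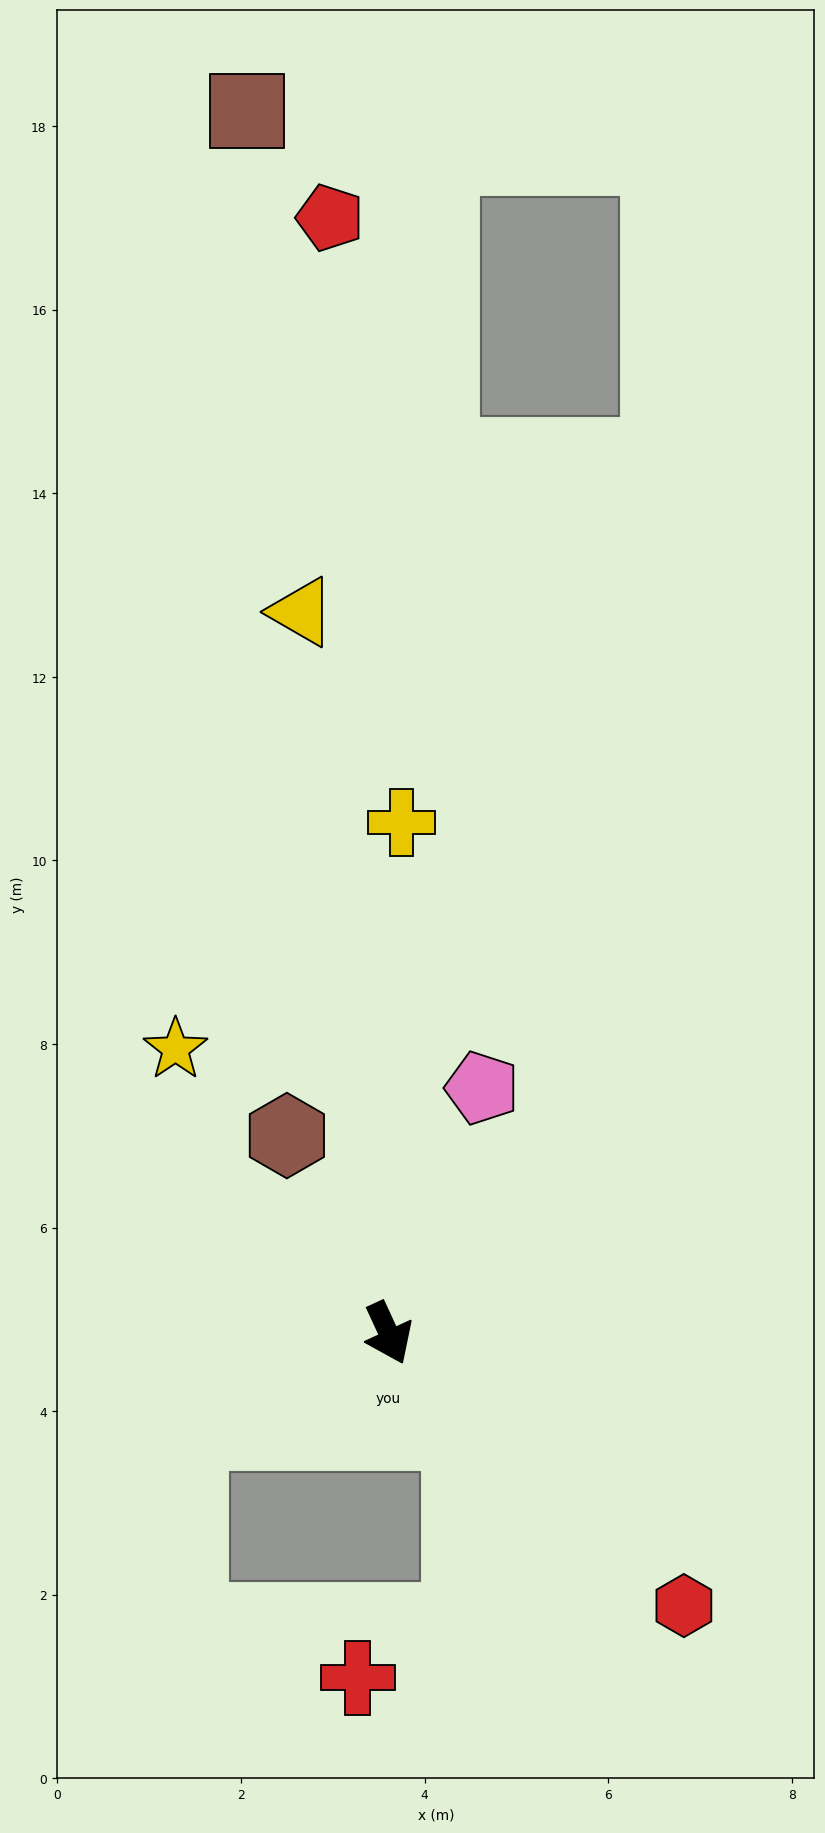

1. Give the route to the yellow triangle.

turn left 162°, forward 7.9 m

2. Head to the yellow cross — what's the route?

turn left 154°, forward 5.6 m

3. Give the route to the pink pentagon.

turn left 134°, forward 2.9 m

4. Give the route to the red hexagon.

turn left 23°, forward 4.4 m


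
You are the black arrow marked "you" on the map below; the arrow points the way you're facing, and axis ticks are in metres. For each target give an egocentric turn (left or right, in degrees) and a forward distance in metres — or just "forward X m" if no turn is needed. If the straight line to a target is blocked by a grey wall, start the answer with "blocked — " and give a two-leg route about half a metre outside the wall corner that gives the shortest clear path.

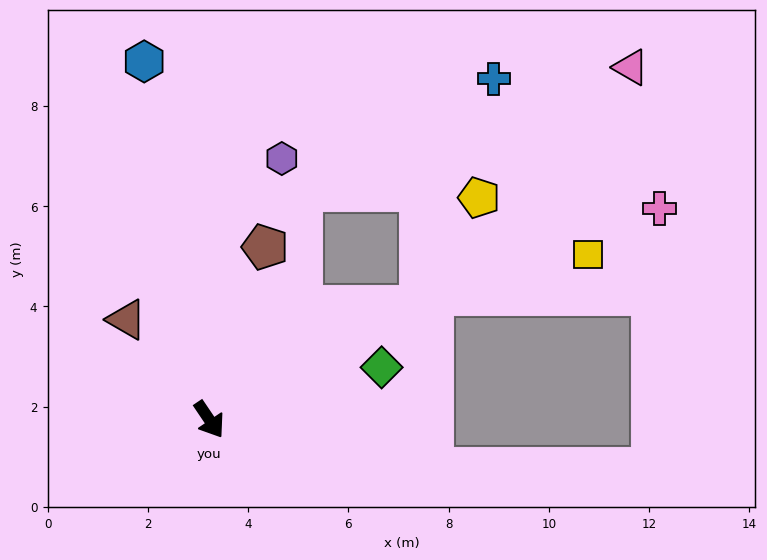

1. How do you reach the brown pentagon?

turn left 128°, forward 3.6 m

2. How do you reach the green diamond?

turn left 73°, forward 3.6 m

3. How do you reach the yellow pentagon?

blocked — turn left 84°, forward 4.8 m, then turn left 34°, forward 2.5 m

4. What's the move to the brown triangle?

turn right 174°, forward 2.6 m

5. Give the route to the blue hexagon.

turn left 156°, forward 7.3 m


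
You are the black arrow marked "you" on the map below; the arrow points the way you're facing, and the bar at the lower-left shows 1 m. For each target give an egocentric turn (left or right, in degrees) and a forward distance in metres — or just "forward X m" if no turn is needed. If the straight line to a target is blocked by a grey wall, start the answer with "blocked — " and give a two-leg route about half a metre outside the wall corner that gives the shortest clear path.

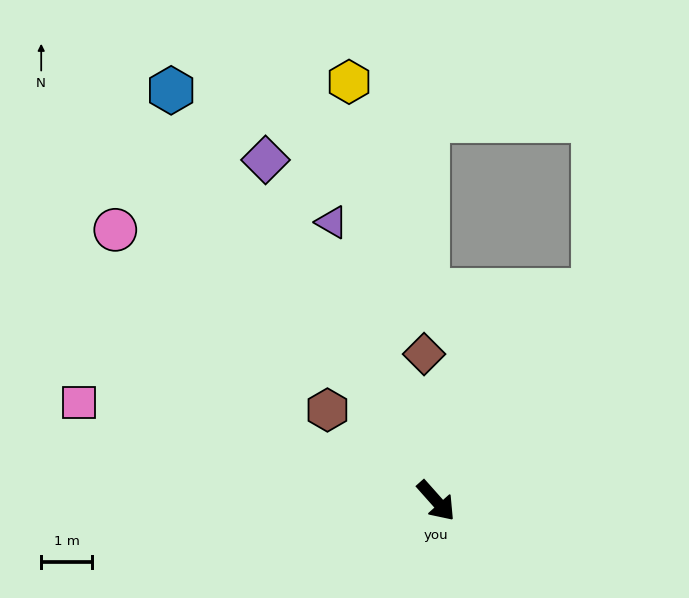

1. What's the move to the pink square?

turn right 147°, forward 7.3 m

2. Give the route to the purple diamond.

turn left 165°, forward 7.5 m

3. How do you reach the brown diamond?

turn left 143°, forward 2.9 m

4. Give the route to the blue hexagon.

turn left 171°, forward 9.6 m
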